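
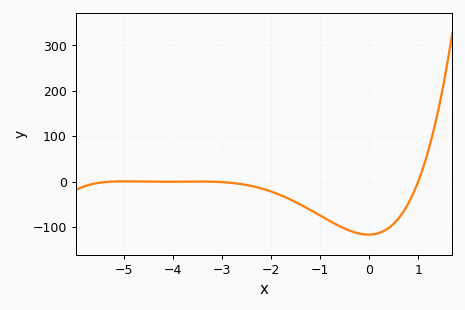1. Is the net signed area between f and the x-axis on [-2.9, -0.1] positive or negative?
negative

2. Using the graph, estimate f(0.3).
-110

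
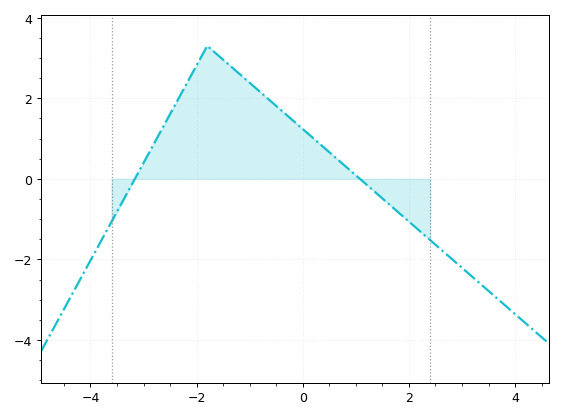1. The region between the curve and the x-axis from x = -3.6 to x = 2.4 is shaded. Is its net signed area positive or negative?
positive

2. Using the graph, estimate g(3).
-2.21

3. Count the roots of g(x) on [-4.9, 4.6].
2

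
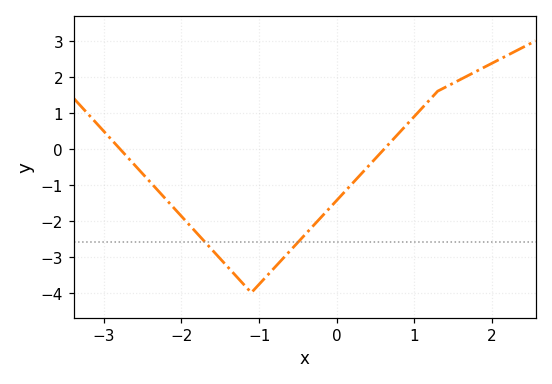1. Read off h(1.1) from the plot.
1.1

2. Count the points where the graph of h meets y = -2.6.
2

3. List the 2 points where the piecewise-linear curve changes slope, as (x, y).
(-1.1, -4); (1.3, 1.6)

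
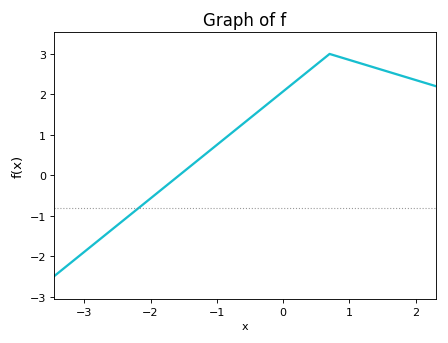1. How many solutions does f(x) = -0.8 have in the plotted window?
1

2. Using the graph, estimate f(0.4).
2.6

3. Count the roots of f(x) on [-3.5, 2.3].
1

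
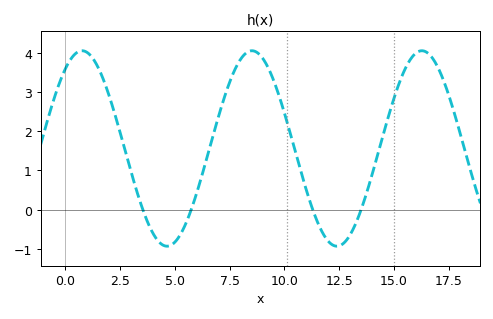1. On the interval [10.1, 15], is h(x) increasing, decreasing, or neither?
neither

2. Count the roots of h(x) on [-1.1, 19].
4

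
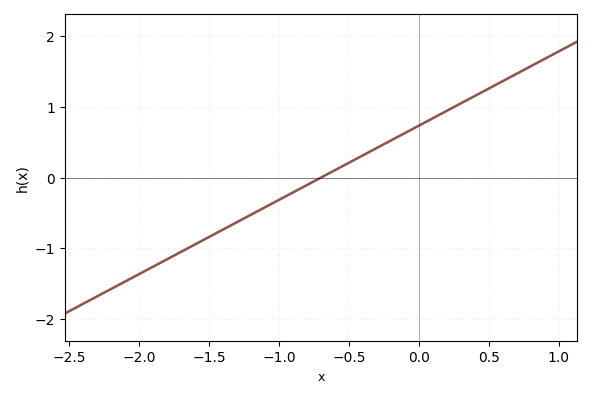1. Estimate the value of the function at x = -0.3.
0.42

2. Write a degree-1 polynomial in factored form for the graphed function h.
y = 1.05(x + 0.7)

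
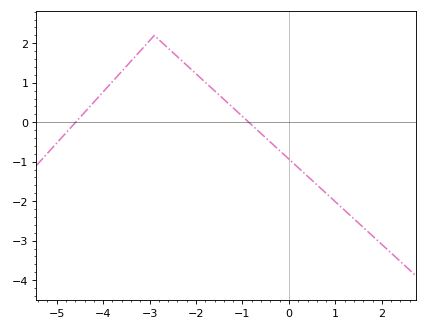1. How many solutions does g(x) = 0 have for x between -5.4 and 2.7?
2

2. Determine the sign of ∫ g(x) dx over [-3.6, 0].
positive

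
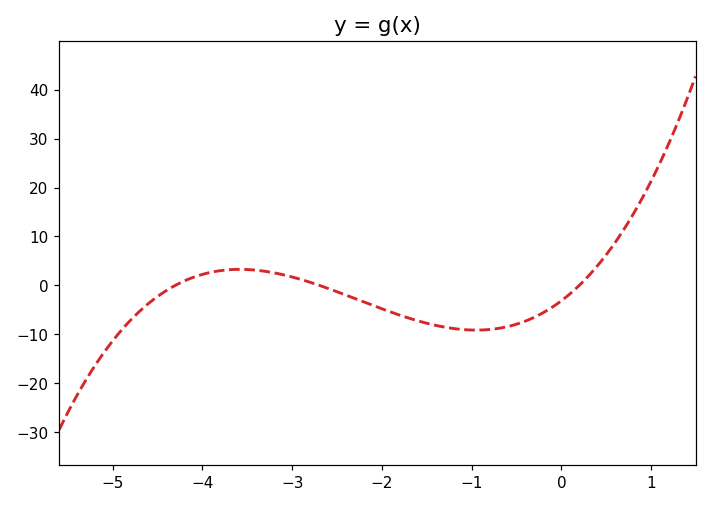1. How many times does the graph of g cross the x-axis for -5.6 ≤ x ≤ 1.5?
3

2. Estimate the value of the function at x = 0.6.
8.8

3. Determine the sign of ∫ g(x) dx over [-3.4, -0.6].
negative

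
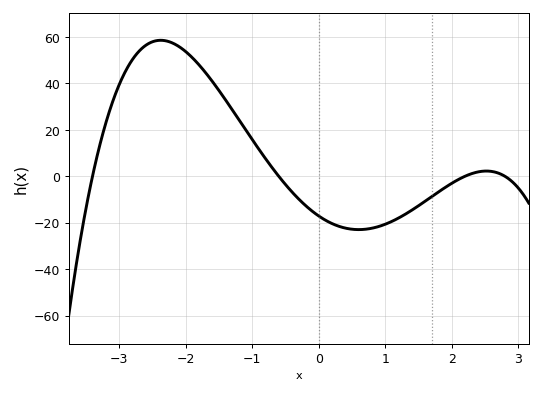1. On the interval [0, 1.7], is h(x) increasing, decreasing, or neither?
neither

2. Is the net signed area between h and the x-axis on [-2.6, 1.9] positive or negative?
positive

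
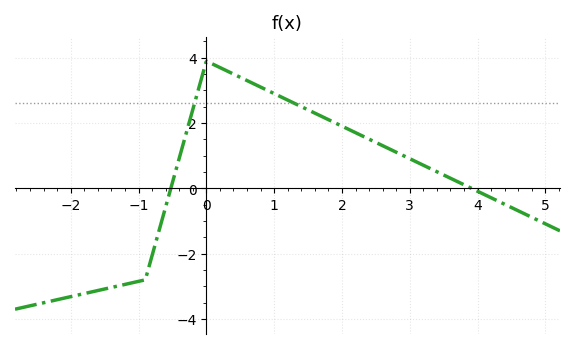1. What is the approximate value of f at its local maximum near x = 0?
3.9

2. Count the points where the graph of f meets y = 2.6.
2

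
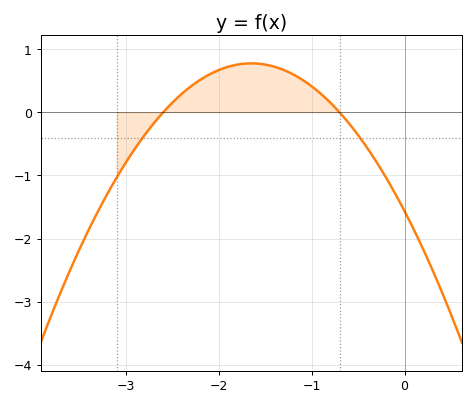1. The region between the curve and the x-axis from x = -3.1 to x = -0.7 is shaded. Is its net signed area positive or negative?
positive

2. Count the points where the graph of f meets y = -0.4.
2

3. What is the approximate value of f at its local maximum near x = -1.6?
0.8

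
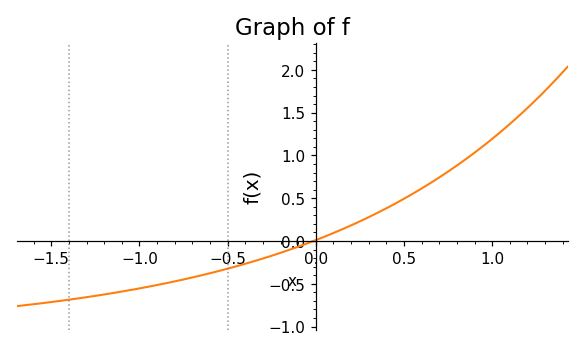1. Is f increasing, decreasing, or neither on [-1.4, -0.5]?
increasing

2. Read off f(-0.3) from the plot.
-0.205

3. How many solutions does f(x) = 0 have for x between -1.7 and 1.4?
1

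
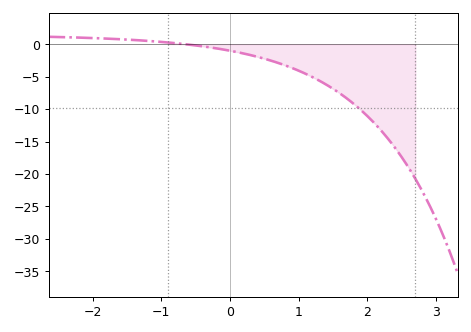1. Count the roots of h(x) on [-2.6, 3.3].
1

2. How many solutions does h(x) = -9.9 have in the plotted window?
1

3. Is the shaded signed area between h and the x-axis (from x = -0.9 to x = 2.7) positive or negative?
negative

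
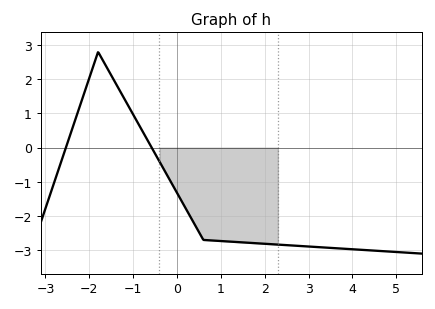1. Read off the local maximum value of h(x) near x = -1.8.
2.8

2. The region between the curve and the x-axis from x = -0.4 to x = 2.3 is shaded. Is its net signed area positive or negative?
negative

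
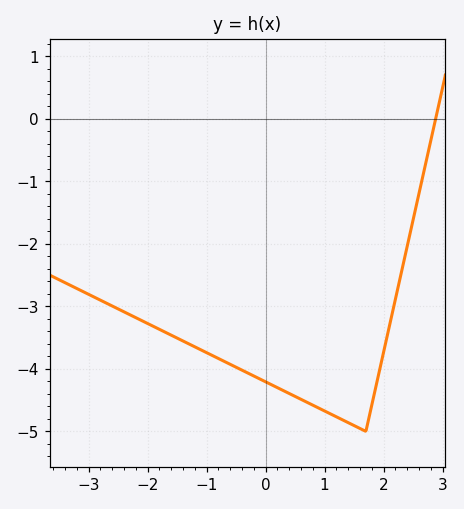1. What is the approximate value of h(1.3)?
-4.81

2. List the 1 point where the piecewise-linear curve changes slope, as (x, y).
(1.7, -5)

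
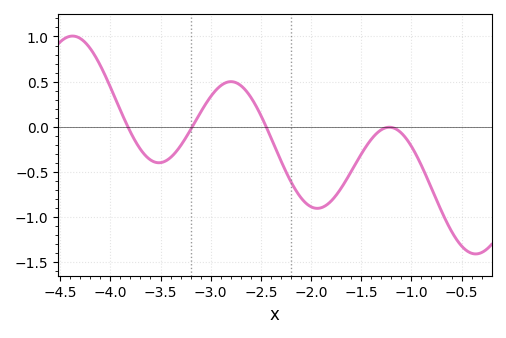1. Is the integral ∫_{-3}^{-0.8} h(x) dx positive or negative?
negative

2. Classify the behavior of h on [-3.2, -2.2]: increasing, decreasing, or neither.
neither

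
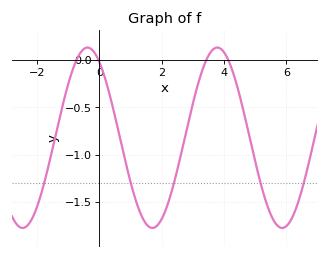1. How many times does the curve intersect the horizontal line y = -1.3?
5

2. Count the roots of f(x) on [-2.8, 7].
4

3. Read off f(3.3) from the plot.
-0.112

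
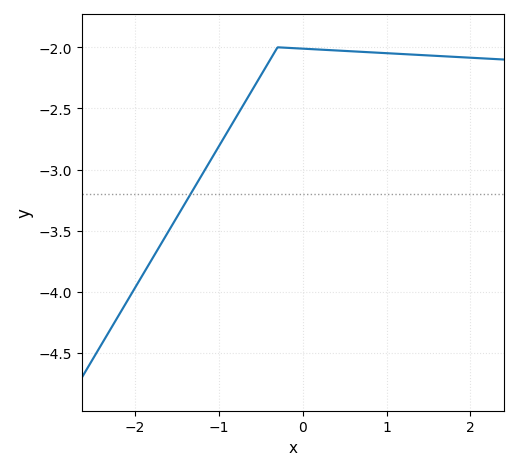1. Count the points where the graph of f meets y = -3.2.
1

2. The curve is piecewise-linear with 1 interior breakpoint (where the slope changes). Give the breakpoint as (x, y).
(-0.3, -2)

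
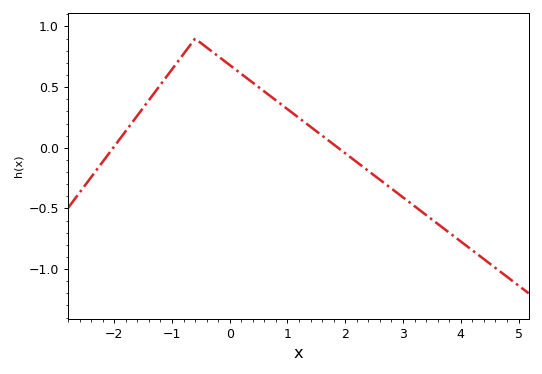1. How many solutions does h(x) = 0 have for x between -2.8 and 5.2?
2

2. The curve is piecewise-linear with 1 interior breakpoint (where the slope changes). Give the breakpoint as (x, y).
(-0.6, 0.9)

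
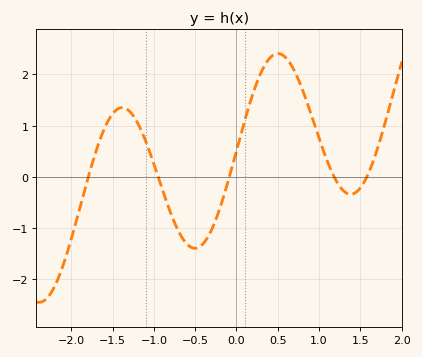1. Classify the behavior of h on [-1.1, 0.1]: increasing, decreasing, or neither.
neither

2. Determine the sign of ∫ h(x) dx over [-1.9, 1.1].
positive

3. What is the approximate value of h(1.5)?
-0.2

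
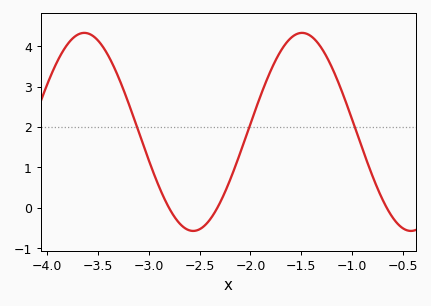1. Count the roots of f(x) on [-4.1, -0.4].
3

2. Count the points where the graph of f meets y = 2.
3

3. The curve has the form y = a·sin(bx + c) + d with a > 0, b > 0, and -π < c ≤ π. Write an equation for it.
y = 2.45sin(2.9x - 0.34) + 1.88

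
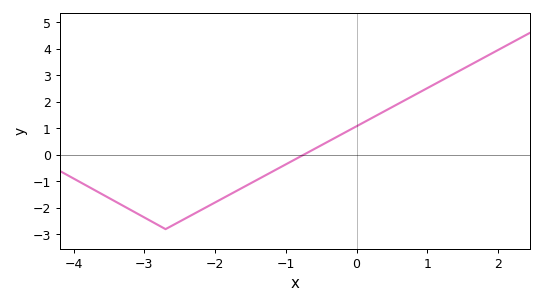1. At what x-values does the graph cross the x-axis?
-0.752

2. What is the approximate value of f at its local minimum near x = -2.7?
-2.8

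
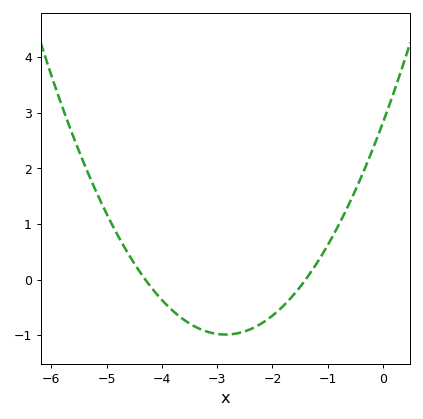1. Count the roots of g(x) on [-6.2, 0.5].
2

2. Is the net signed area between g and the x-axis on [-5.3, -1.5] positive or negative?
negative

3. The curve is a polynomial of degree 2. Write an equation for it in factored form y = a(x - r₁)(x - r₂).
y = 0.47(x + 4.3)(x + 1.4)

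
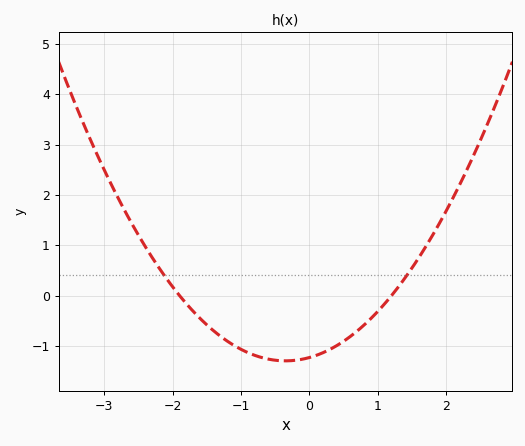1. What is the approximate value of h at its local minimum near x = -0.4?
-1.3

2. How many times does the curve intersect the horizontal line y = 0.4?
2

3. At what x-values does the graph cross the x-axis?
-1.9, 1.2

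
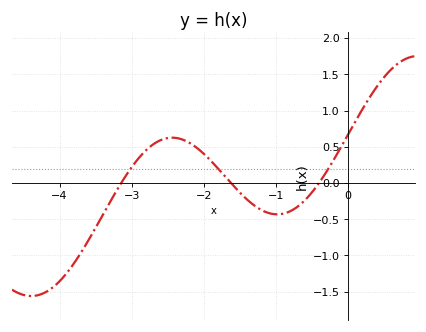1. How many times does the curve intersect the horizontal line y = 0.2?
3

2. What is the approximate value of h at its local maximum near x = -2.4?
0.625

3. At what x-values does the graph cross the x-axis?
-3.14, -1.62, -0.398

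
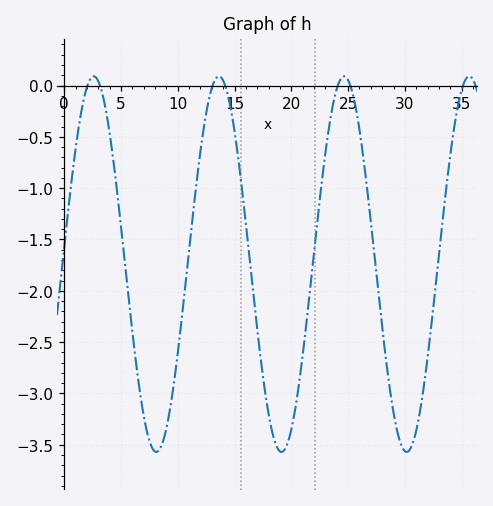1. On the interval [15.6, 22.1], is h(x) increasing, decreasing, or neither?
neither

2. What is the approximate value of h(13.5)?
0.086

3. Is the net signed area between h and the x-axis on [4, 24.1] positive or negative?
negative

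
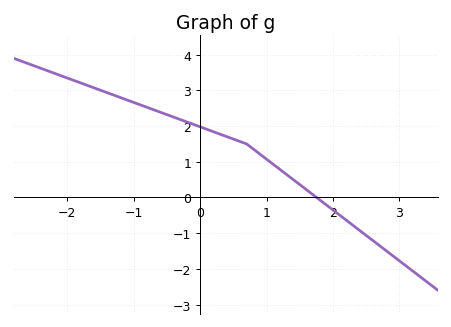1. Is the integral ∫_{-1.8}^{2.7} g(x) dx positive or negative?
positive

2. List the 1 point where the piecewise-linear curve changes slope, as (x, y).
(0.7, 1.5)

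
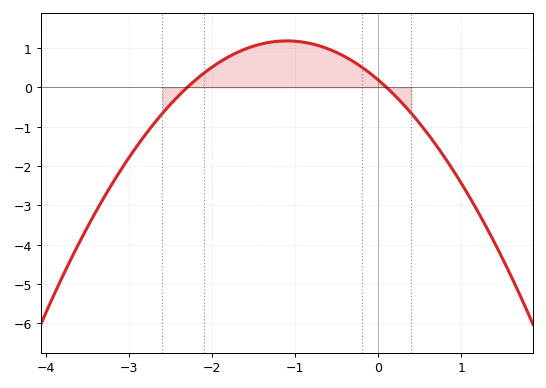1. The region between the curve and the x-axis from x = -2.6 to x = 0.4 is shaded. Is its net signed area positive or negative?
positive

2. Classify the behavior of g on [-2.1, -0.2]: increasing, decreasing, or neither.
neither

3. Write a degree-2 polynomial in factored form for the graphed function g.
y = -0.82(x + 2.3)(x - 0.1)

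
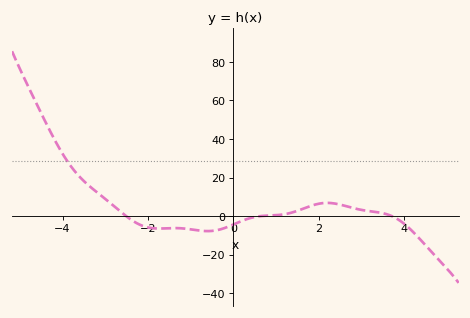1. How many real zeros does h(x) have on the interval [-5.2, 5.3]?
3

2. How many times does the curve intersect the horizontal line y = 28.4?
1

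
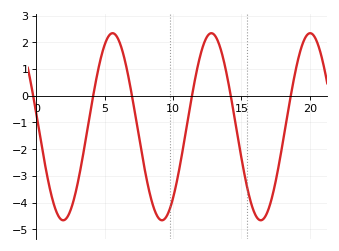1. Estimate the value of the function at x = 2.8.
-3.8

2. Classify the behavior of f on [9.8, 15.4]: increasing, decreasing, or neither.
neither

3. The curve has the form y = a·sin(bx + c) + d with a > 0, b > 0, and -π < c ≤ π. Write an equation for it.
y = 3.5sin(0.87x + 3) - 1.16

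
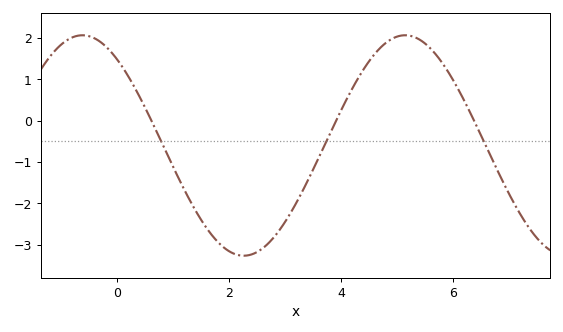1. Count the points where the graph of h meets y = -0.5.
3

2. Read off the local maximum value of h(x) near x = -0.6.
2.1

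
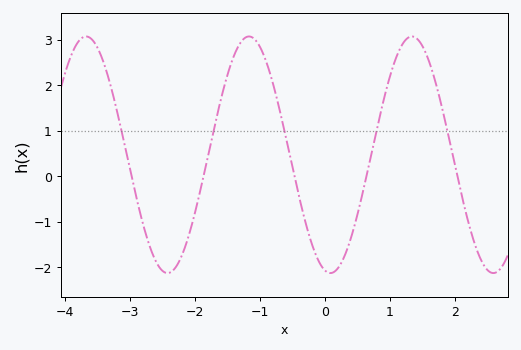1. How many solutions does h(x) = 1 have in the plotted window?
5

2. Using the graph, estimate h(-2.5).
-2.08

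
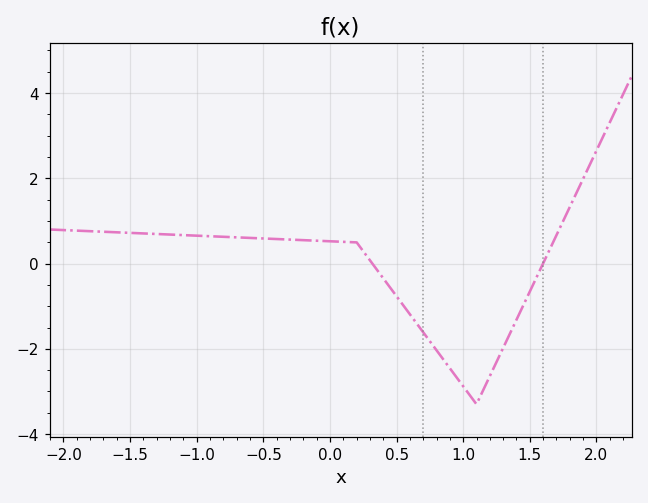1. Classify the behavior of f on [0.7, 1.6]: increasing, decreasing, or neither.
neither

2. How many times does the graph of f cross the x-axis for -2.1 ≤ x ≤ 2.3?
2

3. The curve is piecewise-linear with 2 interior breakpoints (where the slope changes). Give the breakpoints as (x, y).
(0.2, 0.5); (1.1, -3.3)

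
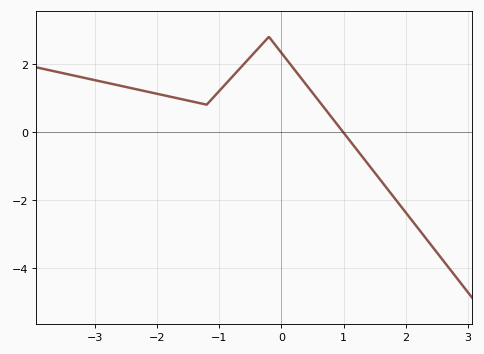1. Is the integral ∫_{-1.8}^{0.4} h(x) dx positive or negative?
positive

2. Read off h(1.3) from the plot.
-0.729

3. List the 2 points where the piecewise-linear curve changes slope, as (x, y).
(-1.2, 0.8); (-0.2, 2.8)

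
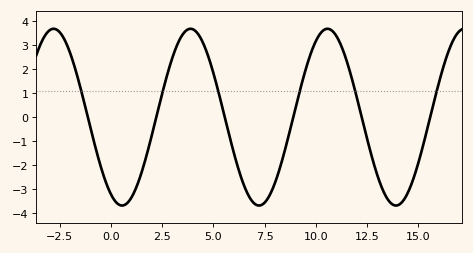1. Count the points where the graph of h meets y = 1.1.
6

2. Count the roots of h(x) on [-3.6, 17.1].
6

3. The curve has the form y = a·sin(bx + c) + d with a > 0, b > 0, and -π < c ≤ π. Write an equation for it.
y = 3.69sin(0.94x - 2.1) + 0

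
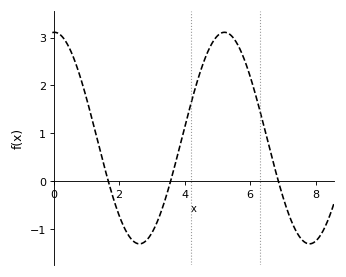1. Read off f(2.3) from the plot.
-1.1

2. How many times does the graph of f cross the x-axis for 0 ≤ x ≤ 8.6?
3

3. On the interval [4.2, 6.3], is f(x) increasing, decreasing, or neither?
neither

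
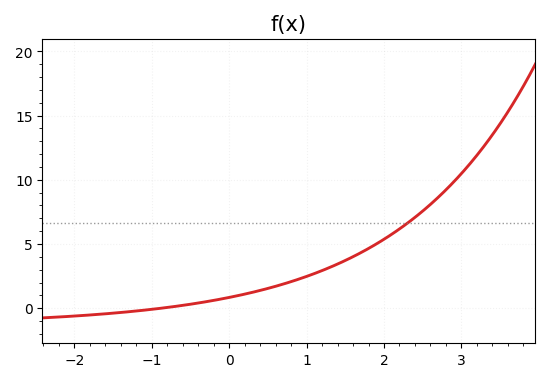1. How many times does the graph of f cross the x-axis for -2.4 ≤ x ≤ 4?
1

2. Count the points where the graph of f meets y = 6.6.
1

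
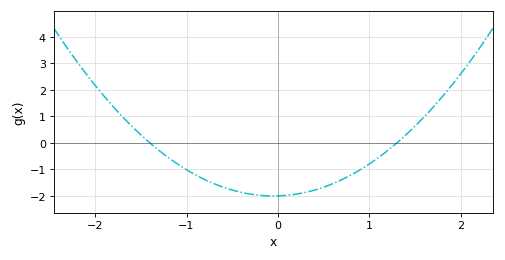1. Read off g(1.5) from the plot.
0.638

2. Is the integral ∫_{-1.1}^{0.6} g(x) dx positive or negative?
negative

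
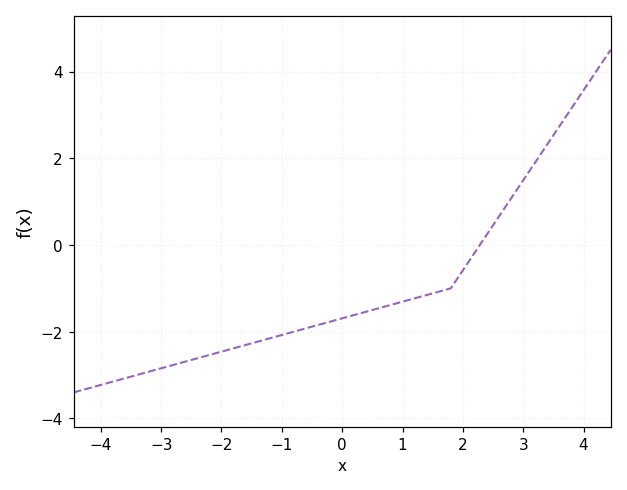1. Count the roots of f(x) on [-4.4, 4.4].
1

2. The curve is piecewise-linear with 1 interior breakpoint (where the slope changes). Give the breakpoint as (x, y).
(1.8, -1)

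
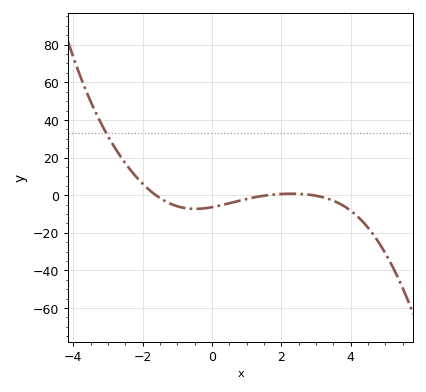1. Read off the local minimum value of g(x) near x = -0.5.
-8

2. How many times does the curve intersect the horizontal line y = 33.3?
1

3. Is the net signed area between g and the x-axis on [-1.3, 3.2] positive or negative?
negative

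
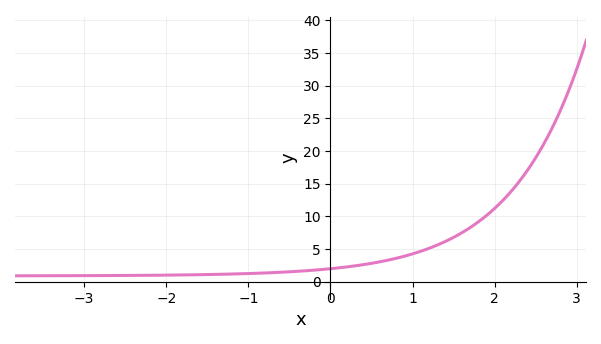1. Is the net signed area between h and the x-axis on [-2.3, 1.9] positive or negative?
positive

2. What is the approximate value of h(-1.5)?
1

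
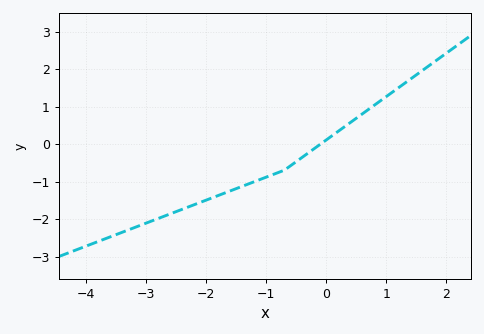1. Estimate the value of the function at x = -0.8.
-0.8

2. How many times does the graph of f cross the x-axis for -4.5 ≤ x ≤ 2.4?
1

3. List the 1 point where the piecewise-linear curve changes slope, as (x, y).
(-0.7, -0.7)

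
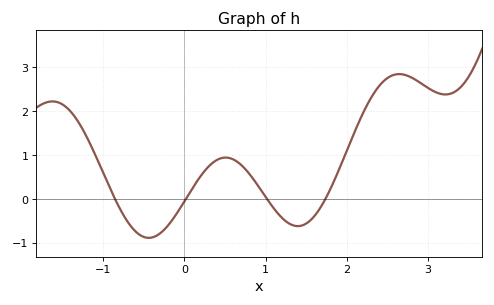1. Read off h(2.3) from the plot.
2.31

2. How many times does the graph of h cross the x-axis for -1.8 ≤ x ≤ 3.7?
4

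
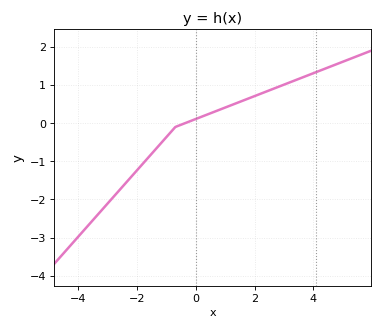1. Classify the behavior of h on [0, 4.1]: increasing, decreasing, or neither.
increasing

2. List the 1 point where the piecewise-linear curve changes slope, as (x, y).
(-0.7, -0.1)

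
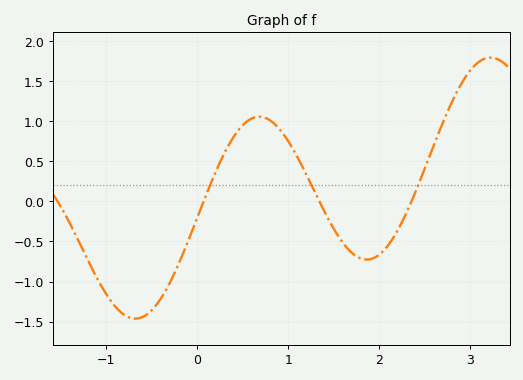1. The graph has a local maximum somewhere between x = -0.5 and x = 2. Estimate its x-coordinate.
0.679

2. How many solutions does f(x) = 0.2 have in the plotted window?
3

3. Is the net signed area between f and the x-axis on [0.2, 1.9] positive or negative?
positive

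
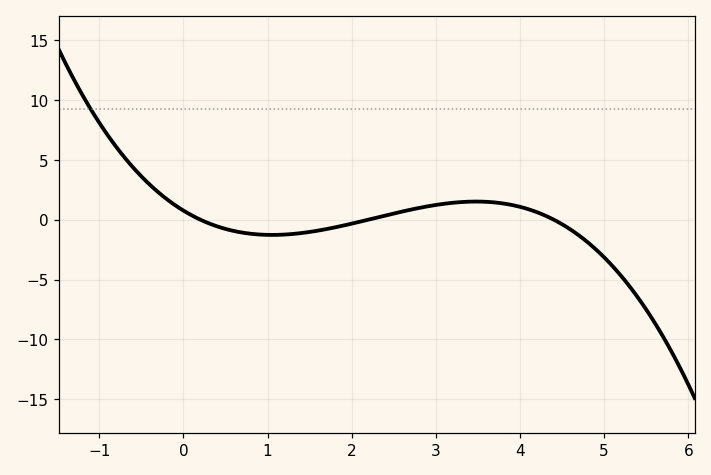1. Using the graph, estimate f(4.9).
-2.47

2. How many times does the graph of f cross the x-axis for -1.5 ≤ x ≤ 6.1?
3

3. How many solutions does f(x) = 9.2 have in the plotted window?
1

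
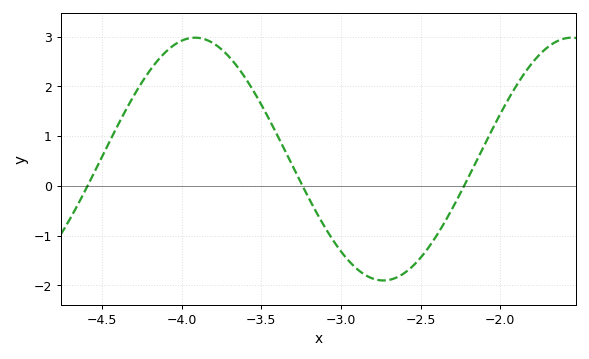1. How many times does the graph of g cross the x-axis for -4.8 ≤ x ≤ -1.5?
3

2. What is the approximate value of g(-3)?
-1.3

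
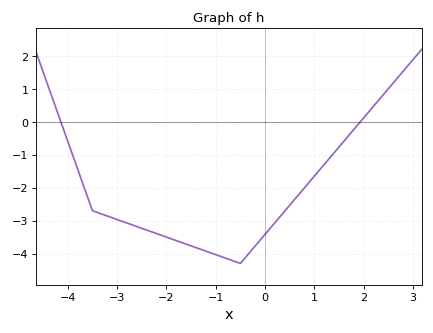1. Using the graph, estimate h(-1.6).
-3.71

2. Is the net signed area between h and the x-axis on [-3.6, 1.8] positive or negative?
negative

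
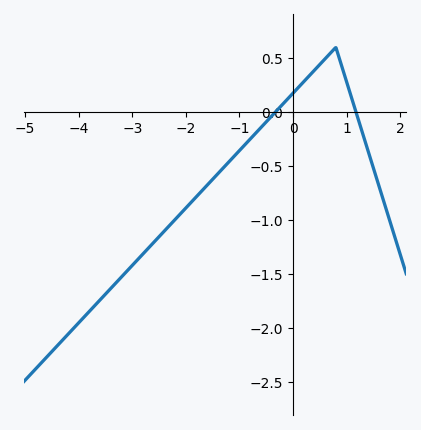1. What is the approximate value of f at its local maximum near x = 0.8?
0.6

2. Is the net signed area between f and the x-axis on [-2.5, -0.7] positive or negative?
negative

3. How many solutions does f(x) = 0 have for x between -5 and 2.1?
2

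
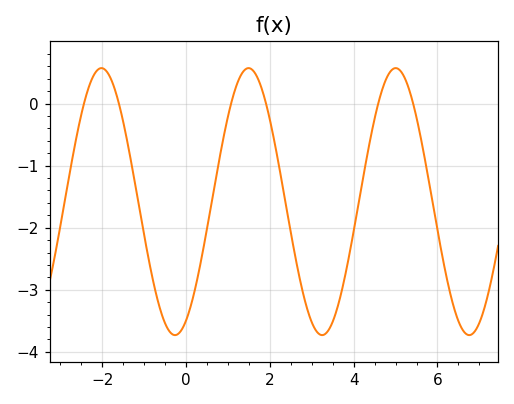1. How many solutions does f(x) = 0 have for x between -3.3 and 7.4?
6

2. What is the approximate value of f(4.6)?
0.035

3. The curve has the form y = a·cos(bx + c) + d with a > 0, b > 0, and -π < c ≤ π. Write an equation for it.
y = 2.15cos(1.79x - 2.67) - 1.58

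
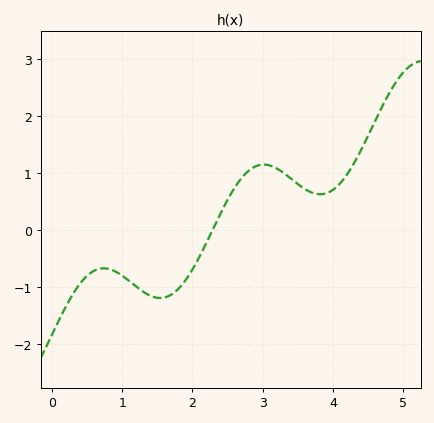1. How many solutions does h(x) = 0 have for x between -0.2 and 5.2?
1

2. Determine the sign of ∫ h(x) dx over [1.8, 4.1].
positive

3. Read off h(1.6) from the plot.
-1.18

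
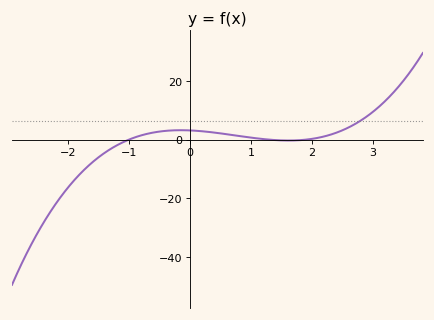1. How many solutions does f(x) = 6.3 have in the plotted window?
1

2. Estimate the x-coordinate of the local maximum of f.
-0.149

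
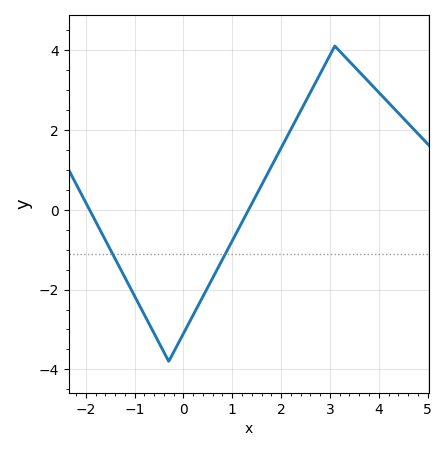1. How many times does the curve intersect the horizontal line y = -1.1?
2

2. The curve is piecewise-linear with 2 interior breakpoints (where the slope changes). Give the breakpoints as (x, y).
(-0.3, -3.8); (3.1, 4.1)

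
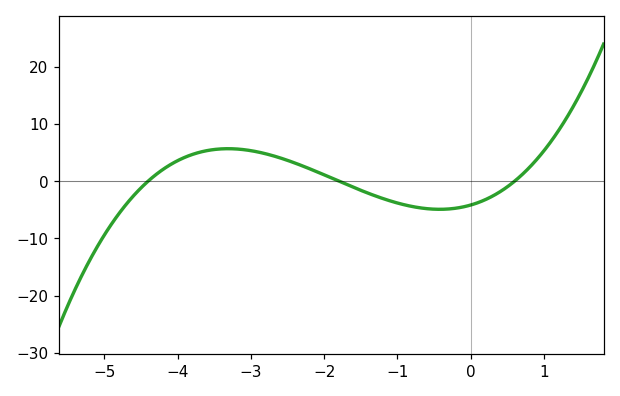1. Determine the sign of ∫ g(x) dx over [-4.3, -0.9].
positive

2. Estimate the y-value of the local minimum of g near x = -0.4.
-4.93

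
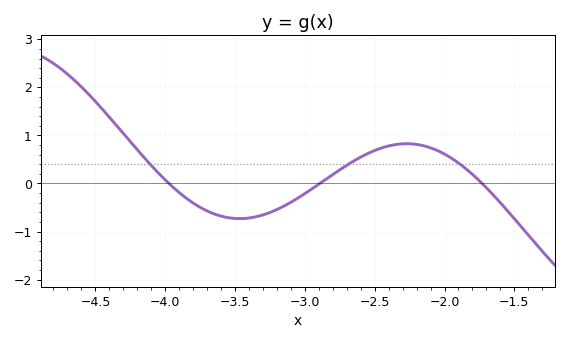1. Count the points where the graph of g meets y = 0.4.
3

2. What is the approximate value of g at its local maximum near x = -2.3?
0.8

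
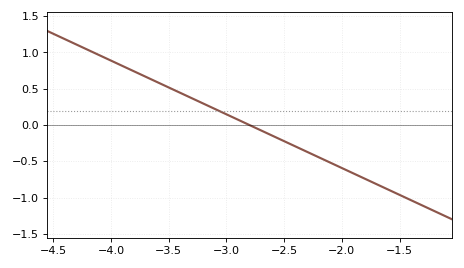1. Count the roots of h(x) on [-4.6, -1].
1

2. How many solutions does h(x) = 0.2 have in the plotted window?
1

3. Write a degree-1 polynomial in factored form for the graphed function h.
y = -0.74(x + 2.8)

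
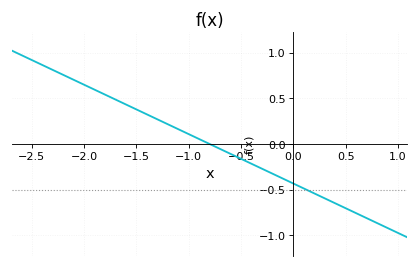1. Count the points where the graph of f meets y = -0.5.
1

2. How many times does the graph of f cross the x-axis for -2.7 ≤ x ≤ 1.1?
1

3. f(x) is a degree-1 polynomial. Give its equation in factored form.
y = -0.54(x + 0.8)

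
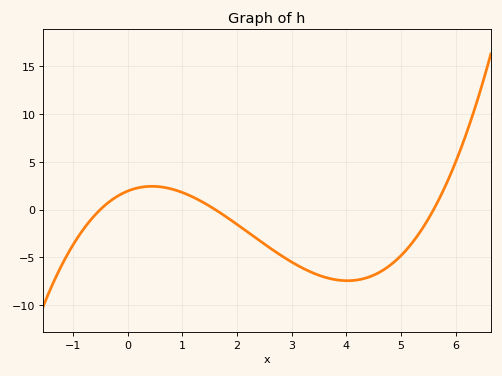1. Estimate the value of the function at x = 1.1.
1.55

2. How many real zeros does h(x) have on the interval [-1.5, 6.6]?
3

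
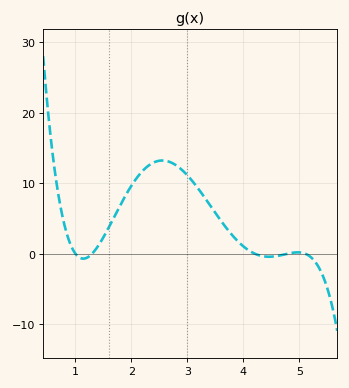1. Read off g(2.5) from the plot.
13.2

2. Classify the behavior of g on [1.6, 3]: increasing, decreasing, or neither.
neither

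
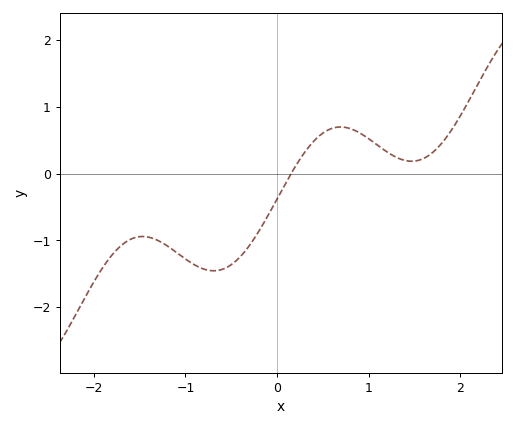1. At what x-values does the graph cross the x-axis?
0.2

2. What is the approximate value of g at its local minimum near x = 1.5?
0.2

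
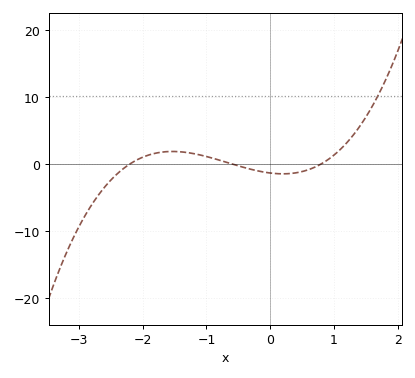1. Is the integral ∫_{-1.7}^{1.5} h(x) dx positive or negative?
positive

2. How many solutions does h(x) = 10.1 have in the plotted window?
1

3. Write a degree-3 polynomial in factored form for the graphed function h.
y = 1.28(x + 2.2)(x + 0.6)(x - 0.8)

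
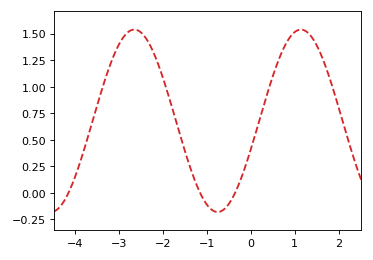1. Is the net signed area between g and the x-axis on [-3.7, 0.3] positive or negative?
positive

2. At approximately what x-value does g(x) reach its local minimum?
-0.751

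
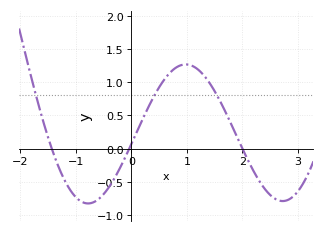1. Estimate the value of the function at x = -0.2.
-0.3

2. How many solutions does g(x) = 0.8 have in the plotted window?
3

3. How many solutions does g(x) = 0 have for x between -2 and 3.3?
3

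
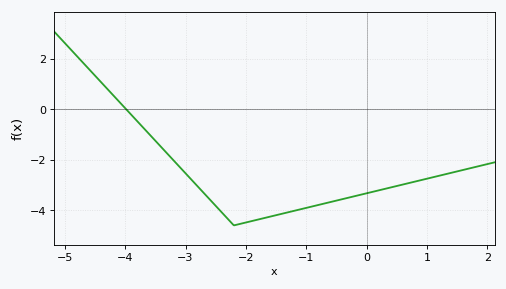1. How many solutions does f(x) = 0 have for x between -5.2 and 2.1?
1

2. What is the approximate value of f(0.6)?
-3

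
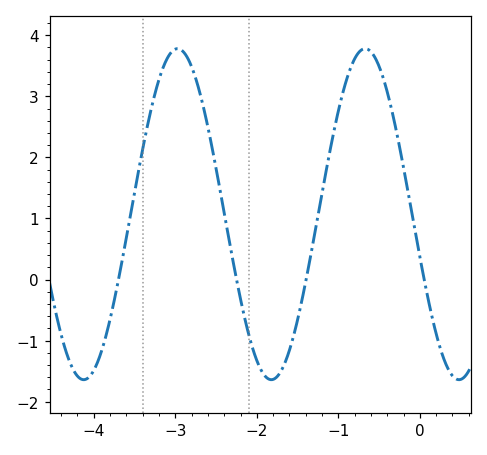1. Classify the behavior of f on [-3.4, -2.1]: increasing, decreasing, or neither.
neither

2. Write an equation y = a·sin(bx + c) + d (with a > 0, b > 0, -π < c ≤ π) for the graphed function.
y = 2.71sin(2.7x - 2.9) + 1.07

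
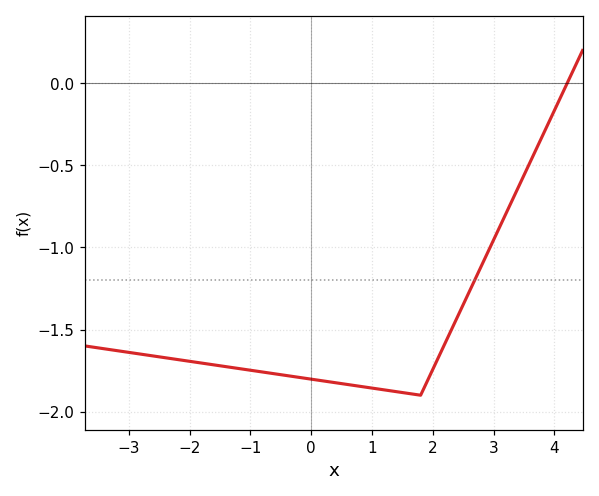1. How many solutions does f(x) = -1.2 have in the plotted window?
1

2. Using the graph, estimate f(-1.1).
-1.75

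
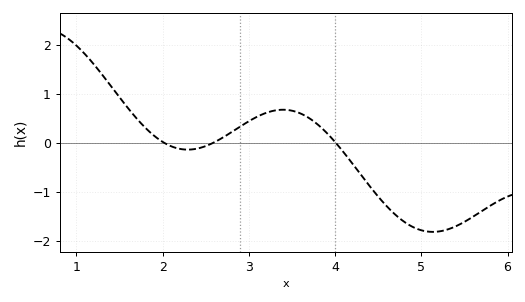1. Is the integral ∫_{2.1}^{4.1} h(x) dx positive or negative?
positive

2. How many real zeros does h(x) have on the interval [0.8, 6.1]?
3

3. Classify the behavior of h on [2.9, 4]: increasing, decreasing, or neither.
neither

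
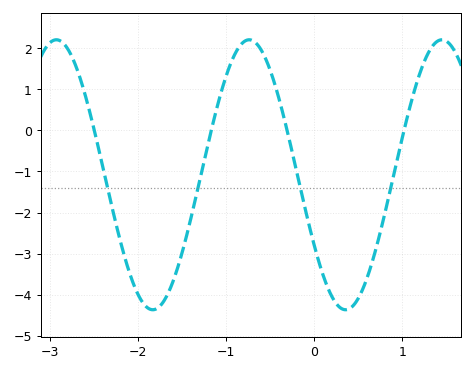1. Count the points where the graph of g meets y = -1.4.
4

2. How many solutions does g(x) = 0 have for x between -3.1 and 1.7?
4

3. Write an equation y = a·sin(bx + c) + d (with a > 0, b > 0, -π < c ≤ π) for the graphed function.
y = 3.29sin(2.9x - 2.6) - 1.08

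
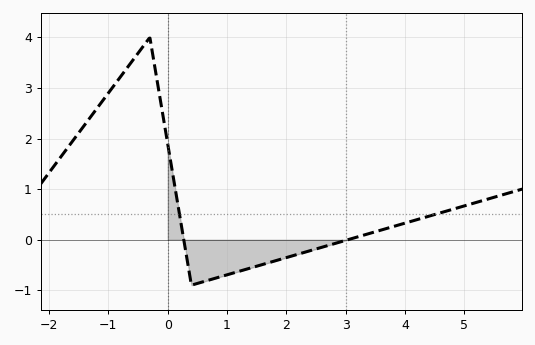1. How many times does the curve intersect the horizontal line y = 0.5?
2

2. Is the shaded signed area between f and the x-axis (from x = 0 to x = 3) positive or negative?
negative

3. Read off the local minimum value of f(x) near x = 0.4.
-0.899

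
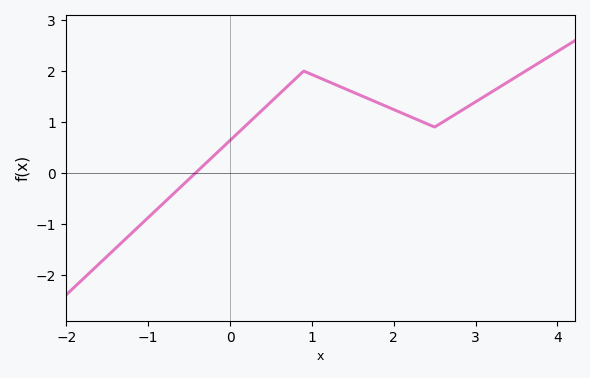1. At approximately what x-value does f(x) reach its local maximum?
0.9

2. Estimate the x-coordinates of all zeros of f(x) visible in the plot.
-0.4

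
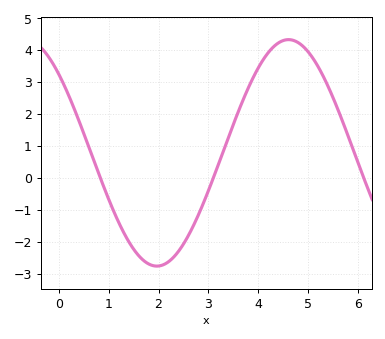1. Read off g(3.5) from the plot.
1.7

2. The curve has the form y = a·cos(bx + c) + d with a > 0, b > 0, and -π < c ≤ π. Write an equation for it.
y = 3.54cos(1.2x + 0.8) + 0.79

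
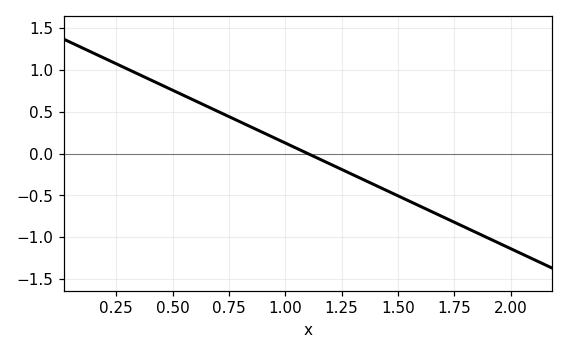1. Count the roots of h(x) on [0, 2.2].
1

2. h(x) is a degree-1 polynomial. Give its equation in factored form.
y = -1.26(x - 1.1)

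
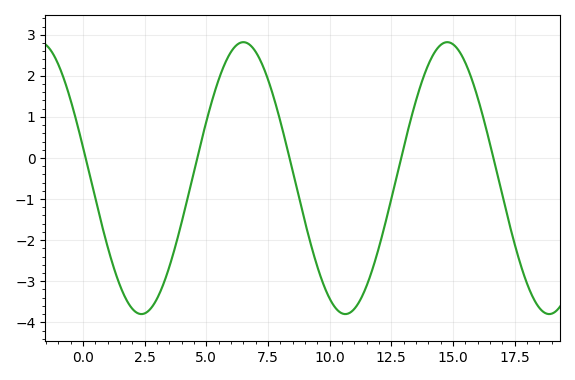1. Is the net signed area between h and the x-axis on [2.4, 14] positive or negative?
negative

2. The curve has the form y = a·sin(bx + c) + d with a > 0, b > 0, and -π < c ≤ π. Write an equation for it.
y = 3.31sin(0.76x + 2.9) - 0.49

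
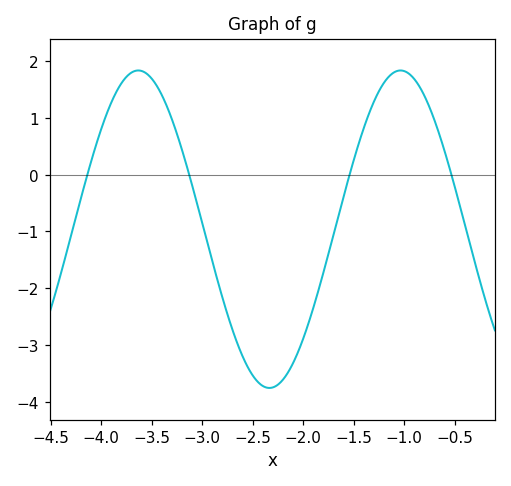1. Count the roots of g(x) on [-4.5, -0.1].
4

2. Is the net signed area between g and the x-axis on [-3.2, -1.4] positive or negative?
negative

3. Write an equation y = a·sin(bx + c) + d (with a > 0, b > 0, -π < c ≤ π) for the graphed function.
y = 2.8sin(2.42x - 2.2) - 0.96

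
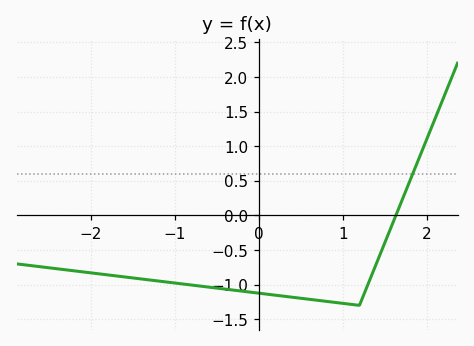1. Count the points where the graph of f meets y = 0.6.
1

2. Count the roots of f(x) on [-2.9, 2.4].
1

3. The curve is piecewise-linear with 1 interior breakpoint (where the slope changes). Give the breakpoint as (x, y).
(1.2, -1.3)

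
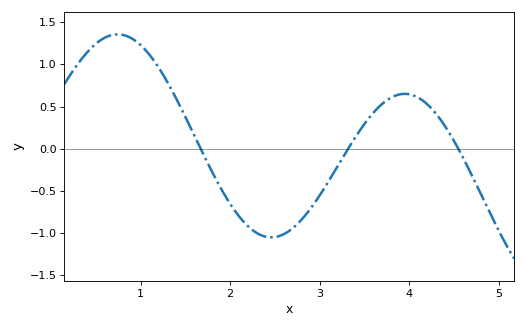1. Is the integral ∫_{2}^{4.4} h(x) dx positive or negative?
negative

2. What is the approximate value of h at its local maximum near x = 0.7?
1.35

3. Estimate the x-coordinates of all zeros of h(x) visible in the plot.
1.7, 3.3, 4.6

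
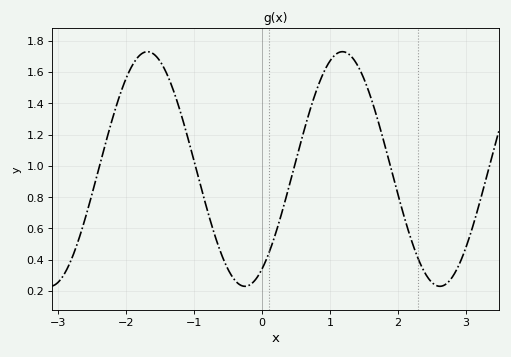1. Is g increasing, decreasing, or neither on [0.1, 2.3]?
neither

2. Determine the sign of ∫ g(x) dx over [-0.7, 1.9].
positive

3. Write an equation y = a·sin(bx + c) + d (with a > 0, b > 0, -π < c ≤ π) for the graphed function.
y = 0.75sin(2.19x - 1.02) + 0.98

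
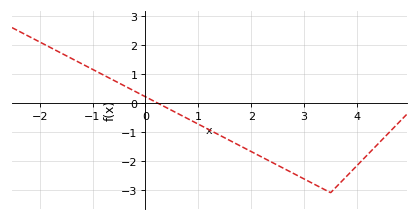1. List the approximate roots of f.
0.225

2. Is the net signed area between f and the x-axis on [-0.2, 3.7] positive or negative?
negative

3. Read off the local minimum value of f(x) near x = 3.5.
-3.1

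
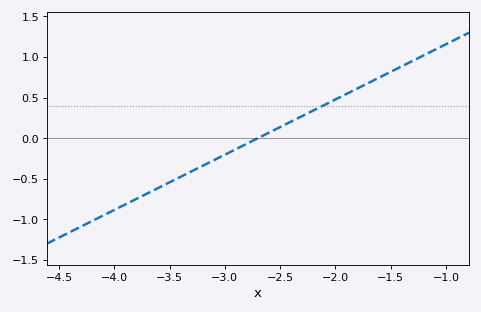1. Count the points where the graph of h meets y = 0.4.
1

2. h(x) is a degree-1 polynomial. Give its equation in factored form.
y = 0.68(x + 2.7)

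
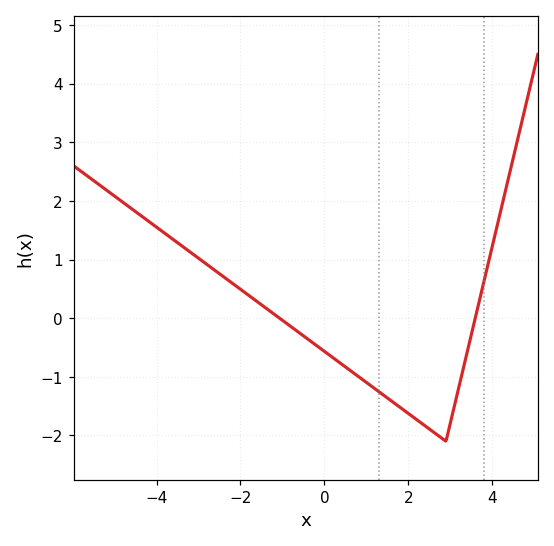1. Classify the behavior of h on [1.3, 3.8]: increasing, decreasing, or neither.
neither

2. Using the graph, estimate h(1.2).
-1.2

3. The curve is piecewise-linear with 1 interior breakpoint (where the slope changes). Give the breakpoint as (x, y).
(2.9, -2.1)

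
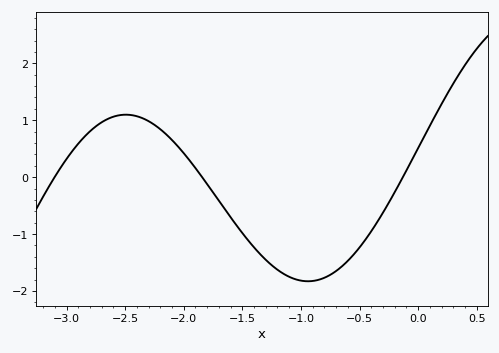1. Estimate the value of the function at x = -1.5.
-0.981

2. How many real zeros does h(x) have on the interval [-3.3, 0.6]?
3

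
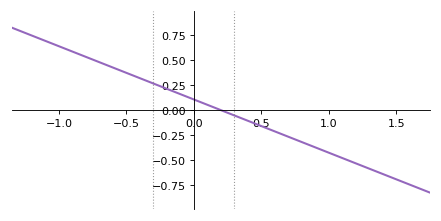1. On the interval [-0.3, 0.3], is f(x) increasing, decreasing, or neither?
decreasing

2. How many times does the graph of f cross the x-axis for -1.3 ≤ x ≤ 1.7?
1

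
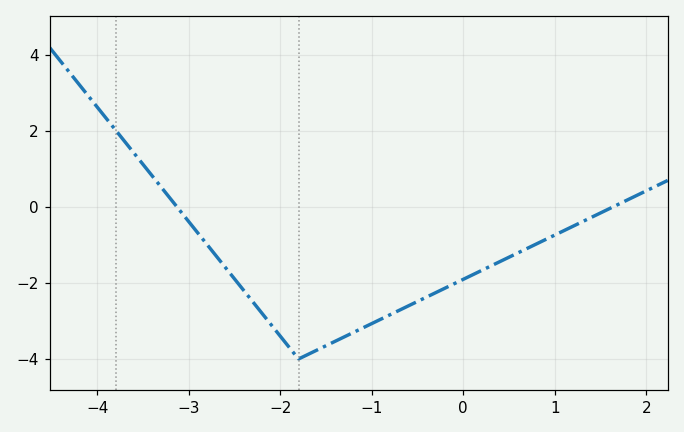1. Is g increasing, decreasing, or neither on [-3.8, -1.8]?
decreasing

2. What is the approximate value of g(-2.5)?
-1.89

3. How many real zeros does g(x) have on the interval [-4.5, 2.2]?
2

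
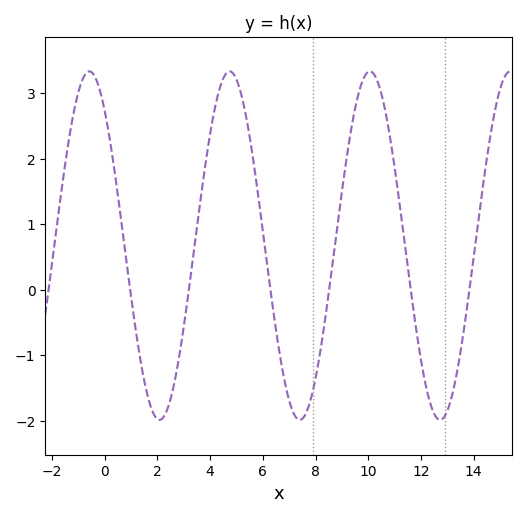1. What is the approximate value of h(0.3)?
2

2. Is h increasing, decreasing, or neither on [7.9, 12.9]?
neither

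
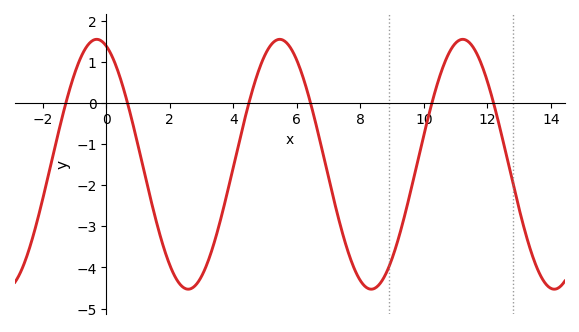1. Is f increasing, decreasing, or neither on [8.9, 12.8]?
neither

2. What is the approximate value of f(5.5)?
1.55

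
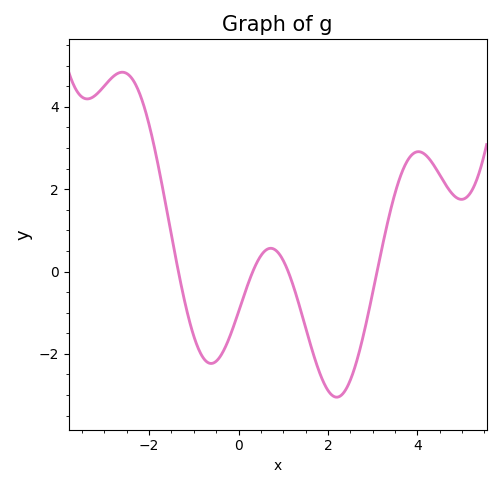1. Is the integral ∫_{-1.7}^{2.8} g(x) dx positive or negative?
negative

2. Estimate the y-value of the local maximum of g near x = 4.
2.91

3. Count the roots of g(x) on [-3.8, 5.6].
4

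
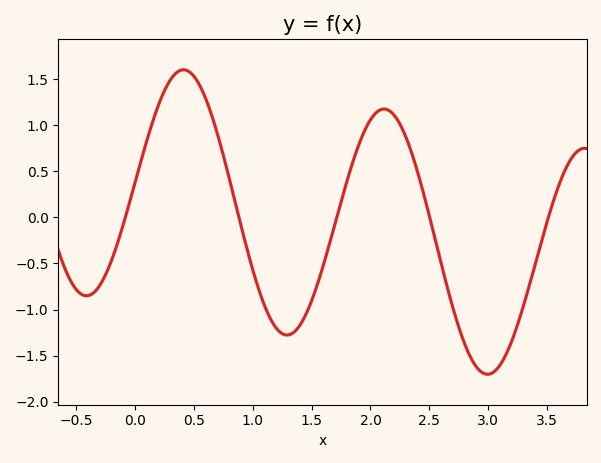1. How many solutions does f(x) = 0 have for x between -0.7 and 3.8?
5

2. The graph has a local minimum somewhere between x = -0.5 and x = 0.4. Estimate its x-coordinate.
-0.4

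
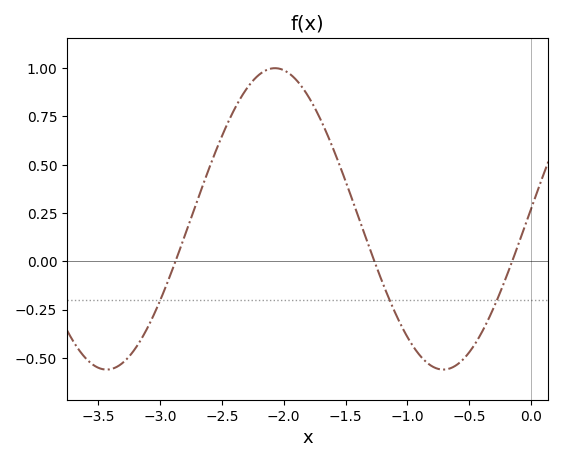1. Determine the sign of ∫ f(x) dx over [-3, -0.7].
positive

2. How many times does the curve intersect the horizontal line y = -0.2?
3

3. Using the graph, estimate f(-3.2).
-0.46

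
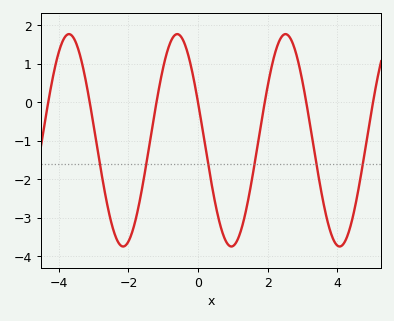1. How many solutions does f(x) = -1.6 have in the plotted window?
6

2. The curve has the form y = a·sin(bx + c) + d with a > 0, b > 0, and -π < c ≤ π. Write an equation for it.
y = 2.76sin(2.02x + 2.78) - 0.99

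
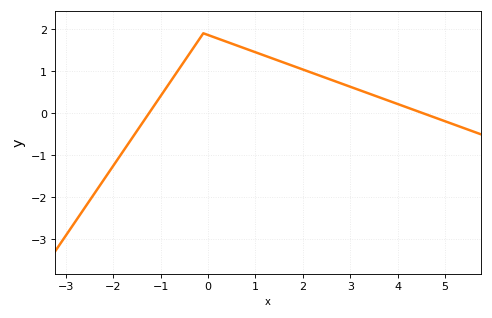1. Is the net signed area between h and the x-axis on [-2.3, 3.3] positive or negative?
positive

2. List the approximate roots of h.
-1.2, 4.6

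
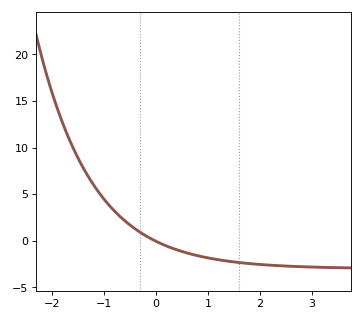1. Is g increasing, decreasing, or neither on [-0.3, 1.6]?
decreasing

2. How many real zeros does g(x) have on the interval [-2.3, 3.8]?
1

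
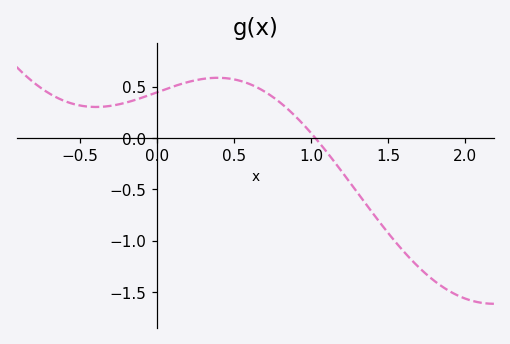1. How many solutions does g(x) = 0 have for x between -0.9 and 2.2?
1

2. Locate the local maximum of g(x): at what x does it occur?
0.4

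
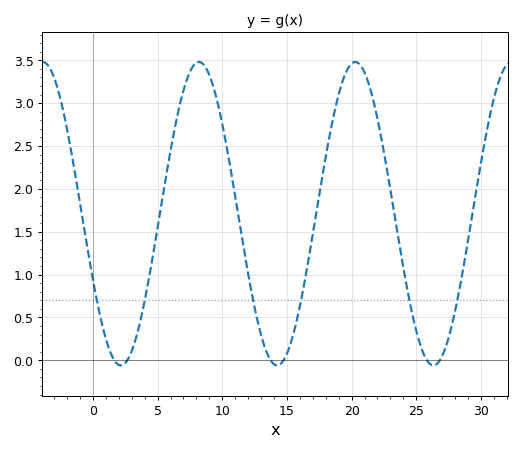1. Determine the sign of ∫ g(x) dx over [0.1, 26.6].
positive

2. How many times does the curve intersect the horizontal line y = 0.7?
6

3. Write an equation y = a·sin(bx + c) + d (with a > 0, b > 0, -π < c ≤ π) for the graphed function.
y = 1.77sin(0.52x - 2.7) + 1.71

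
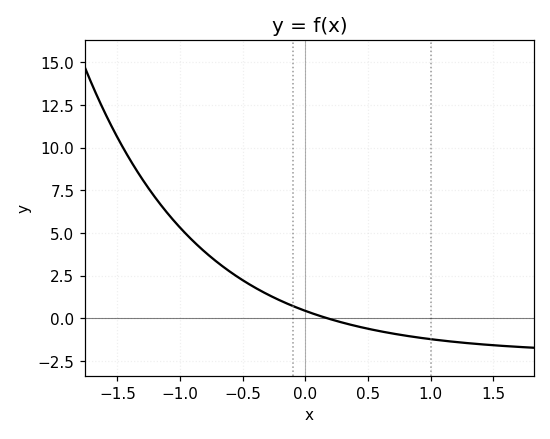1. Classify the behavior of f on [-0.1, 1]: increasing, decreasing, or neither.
decreasing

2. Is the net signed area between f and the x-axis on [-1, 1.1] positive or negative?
positive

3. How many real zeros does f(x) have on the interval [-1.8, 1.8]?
1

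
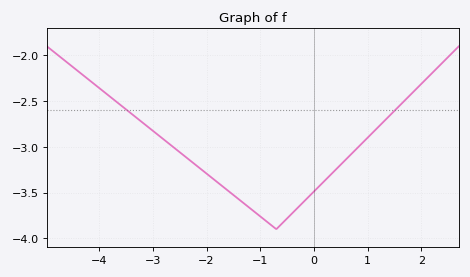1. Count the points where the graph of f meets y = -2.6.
2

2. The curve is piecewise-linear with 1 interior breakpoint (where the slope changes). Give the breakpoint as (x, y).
(-0.7, -3.9)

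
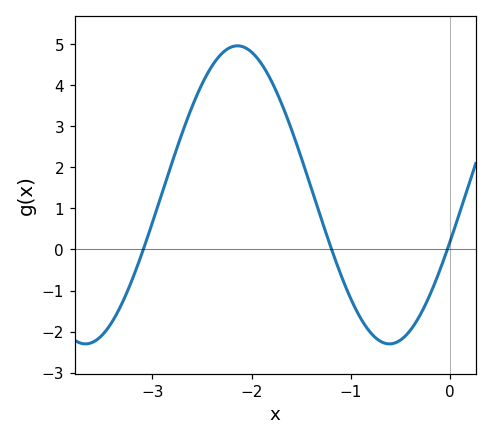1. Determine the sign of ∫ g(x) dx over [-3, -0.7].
positive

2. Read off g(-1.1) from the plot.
-0.621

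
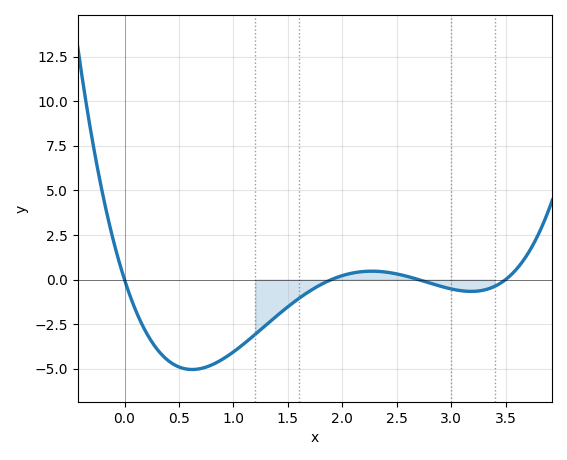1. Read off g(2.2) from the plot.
0.455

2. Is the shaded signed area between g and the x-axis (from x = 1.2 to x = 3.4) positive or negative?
negative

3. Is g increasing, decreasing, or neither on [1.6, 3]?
neither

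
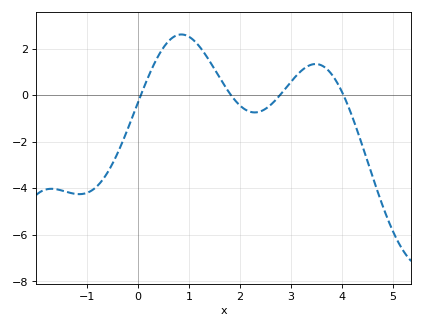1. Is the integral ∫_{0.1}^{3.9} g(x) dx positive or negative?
positive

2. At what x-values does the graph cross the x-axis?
0.1, 1.8, 2.8, 4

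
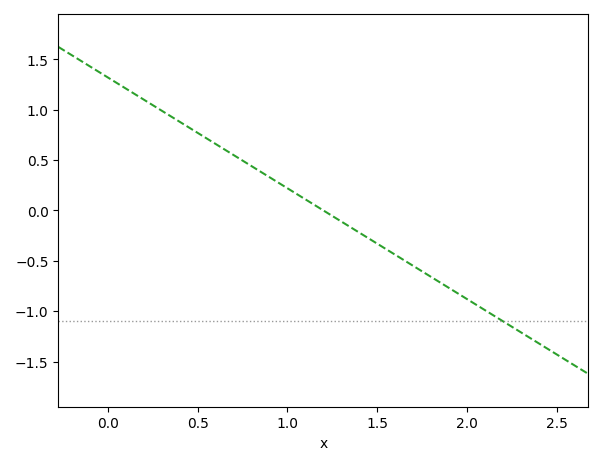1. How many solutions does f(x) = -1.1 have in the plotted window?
1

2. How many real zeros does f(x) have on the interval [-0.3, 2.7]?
1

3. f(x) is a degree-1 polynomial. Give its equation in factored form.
y = -1.1(x - 1.2)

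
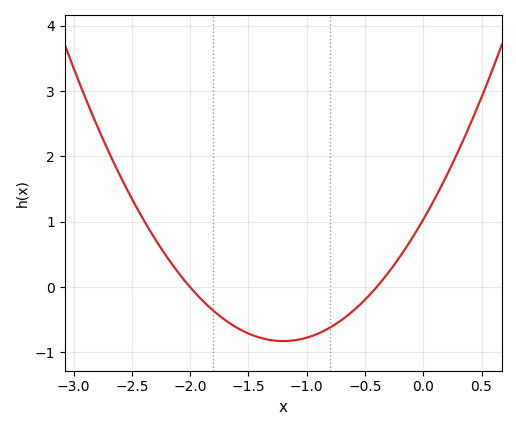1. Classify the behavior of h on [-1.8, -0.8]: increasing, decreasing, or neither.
neither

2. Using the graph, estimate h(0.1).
1.4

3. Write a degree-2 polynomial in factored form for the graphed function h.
y = 1.29(x + 2)(x + 0.4)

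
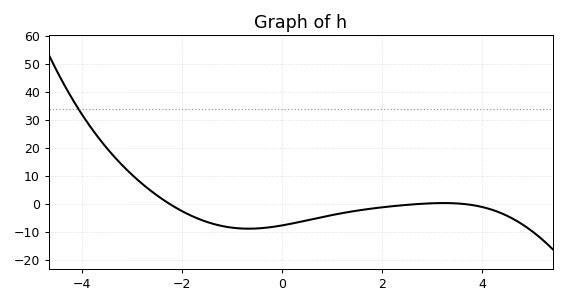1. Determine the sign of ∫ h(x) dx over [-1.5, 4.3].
negative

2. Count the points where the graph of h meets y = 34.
1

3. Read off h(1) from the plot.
-4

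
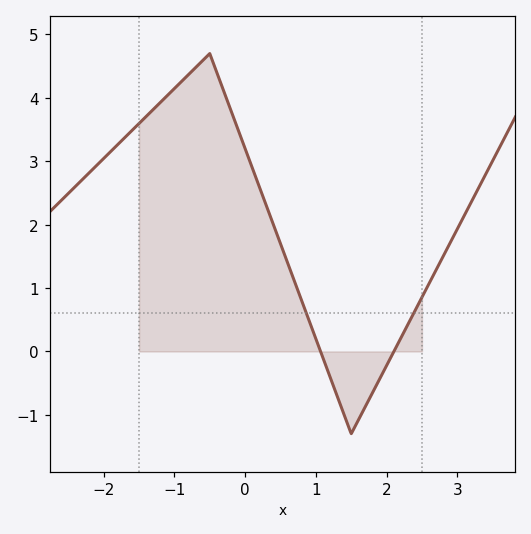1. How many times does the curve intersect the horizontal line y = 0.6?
2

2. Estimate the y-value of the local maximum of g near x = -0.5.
4.7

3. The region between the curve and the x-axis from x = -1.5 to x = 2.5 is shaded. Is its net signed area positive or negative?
positive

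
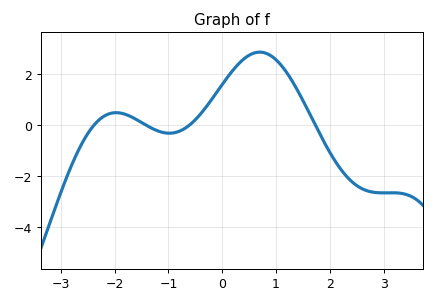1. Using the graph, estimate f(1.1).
2.34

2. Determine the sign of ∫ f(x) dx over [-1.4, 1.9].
positive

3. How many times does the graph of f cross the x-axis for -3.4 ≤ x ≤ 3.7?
4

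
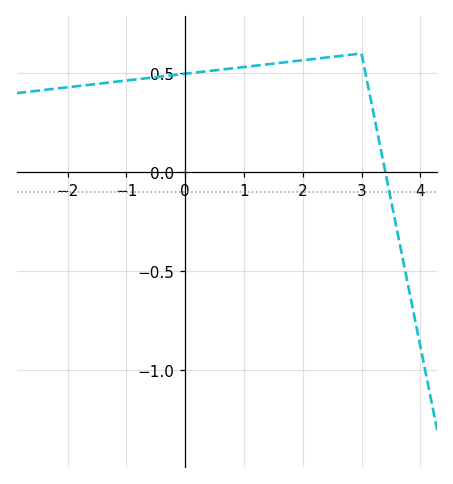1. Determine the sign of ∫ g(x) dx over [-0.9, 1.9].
positive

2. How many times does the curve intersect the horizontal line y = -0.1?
1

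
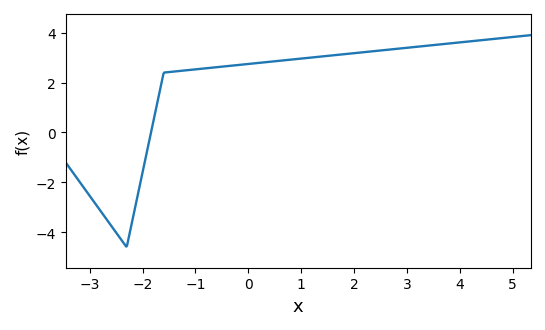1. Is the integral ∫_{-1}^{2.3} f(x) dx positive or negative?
positive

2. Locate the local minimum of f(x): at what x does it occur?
-2.4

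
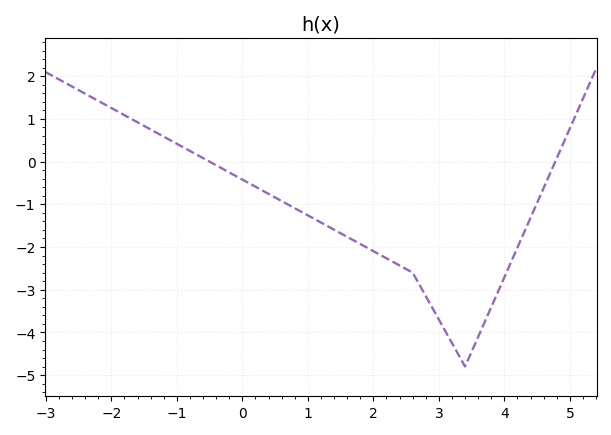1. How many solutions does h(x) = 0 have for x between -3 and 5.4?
2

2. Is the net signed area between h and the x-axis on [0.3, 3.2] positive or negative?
negative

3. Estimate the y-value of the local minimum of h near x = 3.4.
-4.8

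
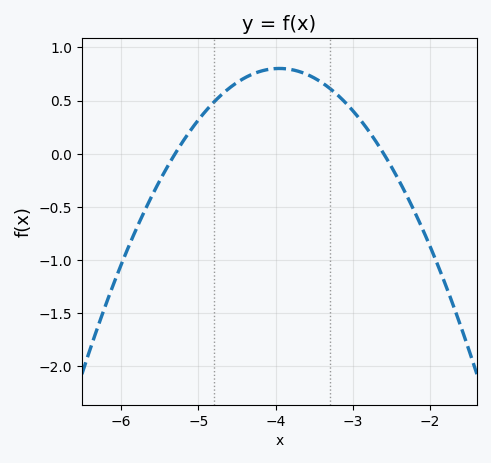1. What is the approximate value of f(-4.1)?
0.792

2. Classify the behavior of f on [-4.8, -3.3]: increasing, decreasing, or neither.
neither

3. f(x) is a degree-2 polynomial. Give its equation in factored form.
y = -0.44(x + 5.3)(x + 2.6)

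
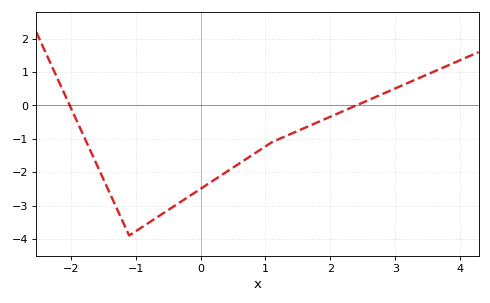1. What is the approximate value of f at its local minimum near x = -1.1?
-3.9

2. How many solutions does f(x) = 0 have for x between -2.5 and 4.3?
2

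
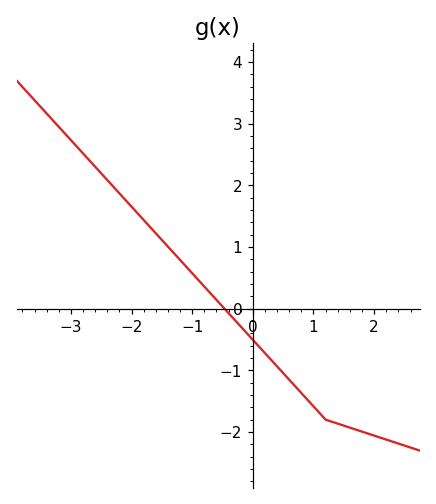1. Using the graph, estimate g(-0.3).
-0.182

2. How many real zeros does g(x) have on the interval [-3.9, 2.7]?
1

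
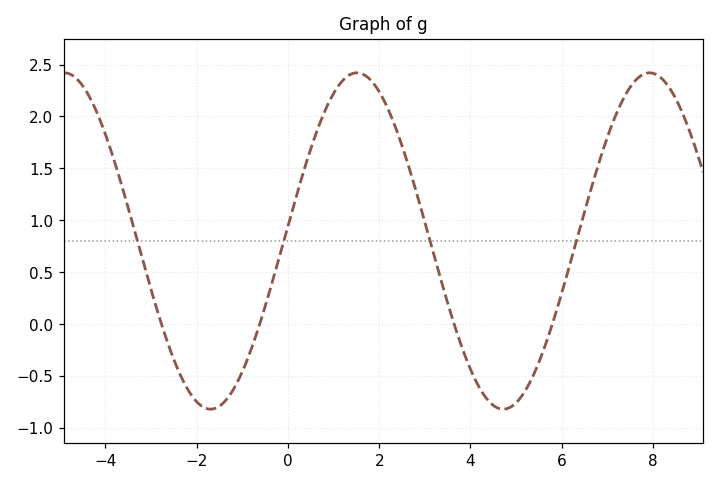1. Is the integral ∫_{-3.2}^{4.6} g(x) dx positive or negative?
positive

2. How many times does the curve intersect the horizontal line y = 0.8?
4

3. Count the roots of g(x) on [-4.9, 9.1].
4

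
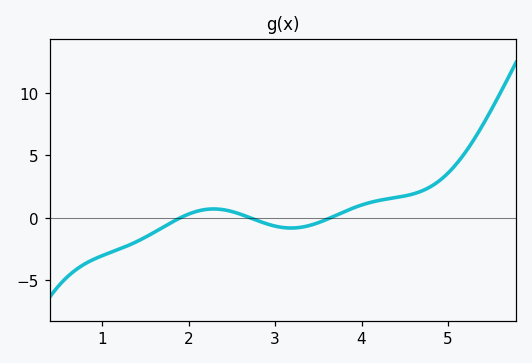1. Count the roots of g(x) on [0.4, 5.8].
3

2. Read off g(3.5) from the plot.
-0.388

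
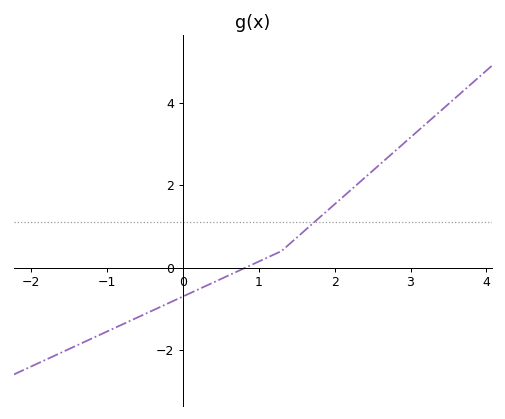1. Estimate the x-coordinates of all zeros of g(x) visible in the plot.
0.8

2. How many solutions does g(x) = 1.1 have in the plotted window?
1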